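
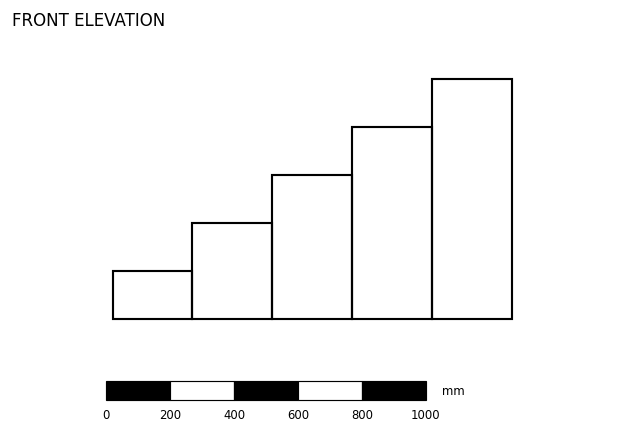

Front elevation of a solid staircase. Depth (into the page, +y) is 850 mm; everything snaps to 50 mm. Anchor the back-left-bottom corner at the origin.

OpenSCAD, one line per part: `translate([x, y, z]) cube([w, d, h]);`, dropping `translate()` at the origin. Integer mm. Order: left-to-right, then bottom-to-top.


cube([250, 850, 150]);
translate([250, 0, 0]) cube([250, 850, 300]);
translate([500, 0, 0]) cube([250, 850, 450]);
translate([750, 0, 0]) cube([250, 850, 600]);
translate([1000, 0, 0]) cube([250, 850, 750]);


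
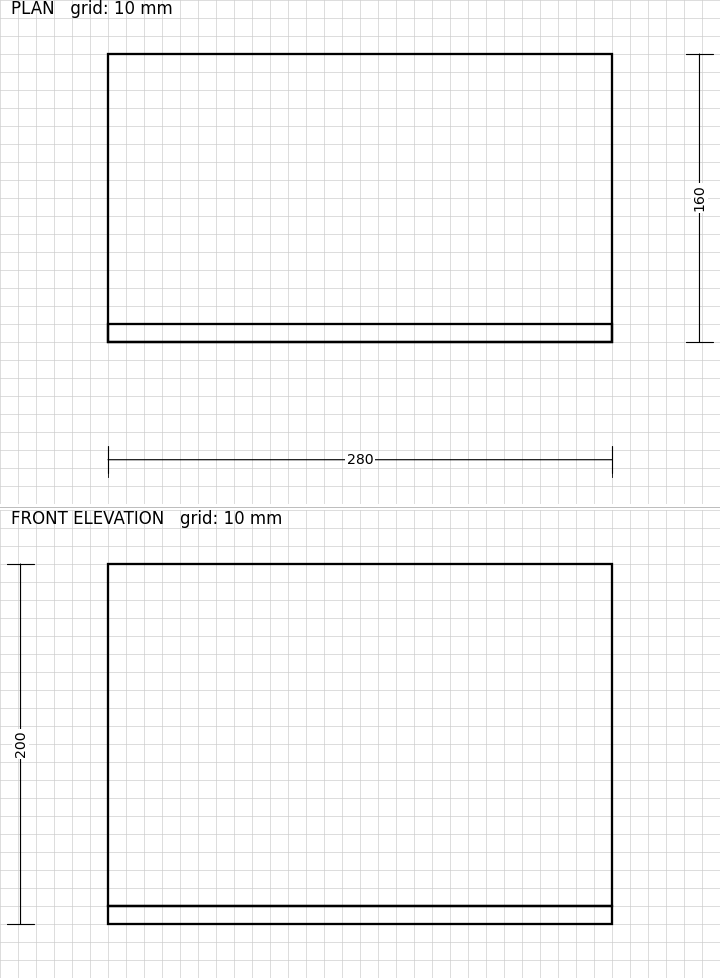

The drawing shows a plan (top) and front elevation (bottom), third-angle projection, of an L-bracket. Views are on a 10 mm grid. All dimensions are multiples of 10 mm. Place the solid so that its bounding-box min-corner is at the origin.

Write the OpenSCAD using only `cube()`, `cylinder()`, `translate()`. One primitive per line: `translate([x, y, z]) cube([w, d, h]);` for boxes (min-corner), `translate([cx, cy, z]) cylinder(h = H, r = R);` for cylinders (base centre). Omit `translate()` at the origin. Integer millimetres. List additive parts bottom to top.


cube([280, 160, 10]);
translate([0, 0, 10]) cube([280, 10, 190]);


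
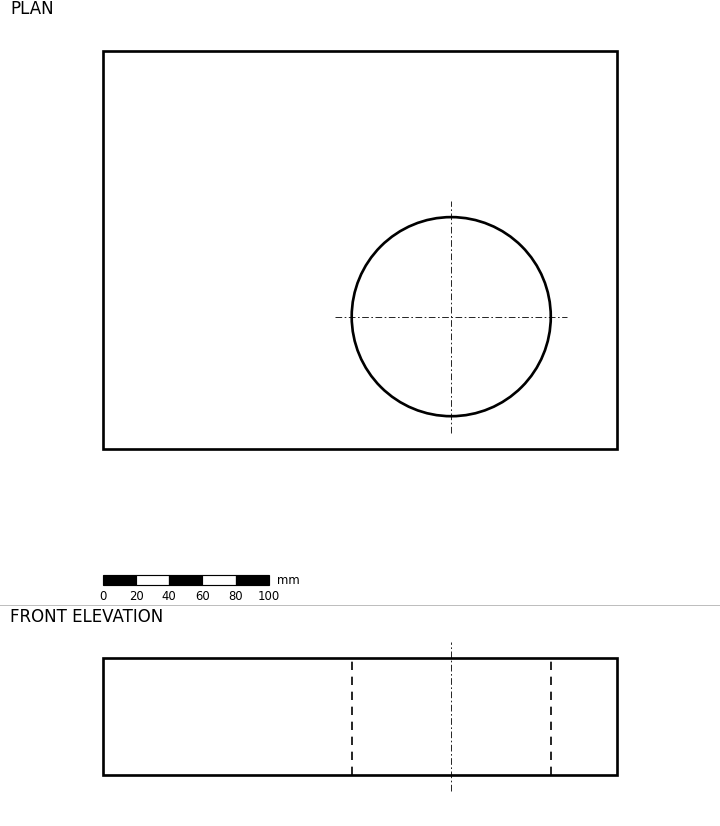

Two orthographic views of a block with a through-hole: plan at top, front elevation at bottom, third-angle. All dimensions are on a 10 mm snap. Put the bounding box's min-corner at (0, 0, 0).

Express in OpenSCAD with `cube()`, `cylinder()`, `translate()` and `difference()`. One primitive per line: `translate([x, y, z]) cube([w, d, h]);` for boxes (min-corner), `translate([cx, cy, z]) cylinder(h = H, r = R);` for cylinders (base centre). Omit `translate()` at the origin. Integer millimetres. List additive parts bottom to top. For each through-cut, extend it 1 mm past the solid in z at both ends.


difference() {
  cube([310, 240, 70]);
  translate([210, 80, -1]) cylinder(h = 72, r = 60);
}


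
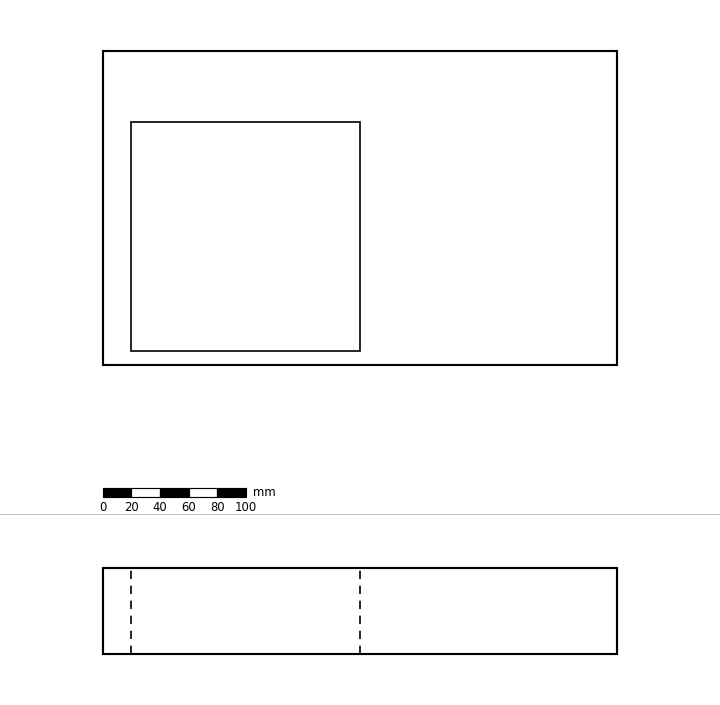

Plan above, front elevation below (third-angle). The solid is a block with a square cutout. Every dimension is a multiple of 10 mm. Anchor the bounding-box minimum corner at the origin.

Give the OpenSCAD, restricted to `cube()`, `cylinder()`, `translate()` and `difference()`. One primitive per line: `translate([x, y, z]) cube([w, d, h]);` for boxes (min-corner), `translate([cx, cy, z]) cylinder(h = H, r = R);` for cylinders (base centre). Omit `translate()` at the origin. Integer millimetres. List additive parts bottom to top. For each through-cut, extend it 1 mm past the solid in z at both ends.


difference() {
  cube([360, 220, 60]);
  translate([20, 10, -1]) cube([160, 160, 62]);
}


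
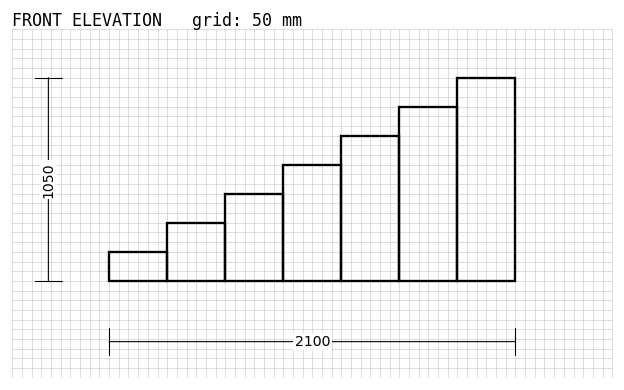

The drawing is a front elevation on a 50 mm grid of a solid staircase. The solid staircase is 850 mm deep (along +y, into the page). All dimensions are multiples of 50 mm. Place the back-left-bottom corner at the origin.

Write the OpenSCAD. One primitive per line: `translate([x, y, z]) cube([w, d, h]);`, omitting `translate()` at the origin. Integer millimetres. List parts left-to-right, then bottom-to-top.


cube([300, 850, 150]);
translate([300, 0, 0]) cube([300, 850, 300]);
translate([600, 0, 0]) cube([300, 850, 450]);
translate([900, 0, 0]) cube([300, 850, 600]);
translate([1200, 0, 0]) cube([300, 850, 750]);
translate([1500, 0, 0]) cube([300, 850, 900]);
translate([1800, 0, 0]) cube([300, 850, 1050]);


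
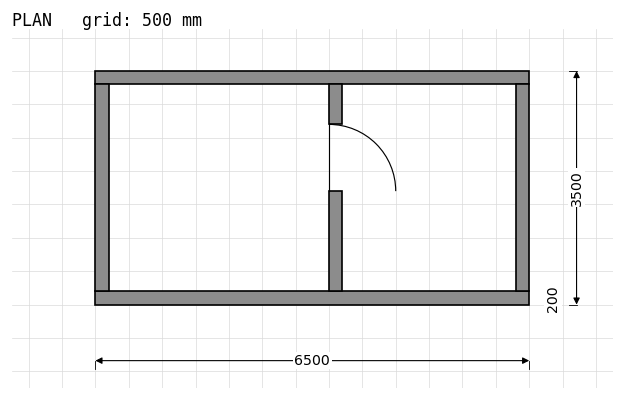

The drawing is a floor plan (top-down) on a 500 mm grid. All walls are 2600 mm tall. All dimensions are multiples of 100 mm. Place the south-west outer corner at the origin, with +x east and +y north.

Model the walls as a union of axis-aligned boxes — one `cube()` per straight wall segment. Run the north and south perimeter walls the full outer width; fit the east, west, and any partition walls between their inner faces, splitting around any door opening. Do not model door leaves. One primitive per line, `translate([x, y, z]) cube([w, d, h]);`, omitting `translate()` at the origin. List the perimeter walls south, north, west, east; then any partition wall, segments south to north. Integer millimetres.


cube([6500, 200, 2600]);
translate([0, 3300, 0]) cube([6500, 200, 2600]);
translate([0, 200, 0]) cube([200, 3100, 2600]);
translate([6300, 200, 0]) cube([200, 3100, 2600]);
translate([3500, 200, 0]) cube([200, 1500, 2600]);
translate([3500, 2700, 0]) cube([200, 600, 2600]);


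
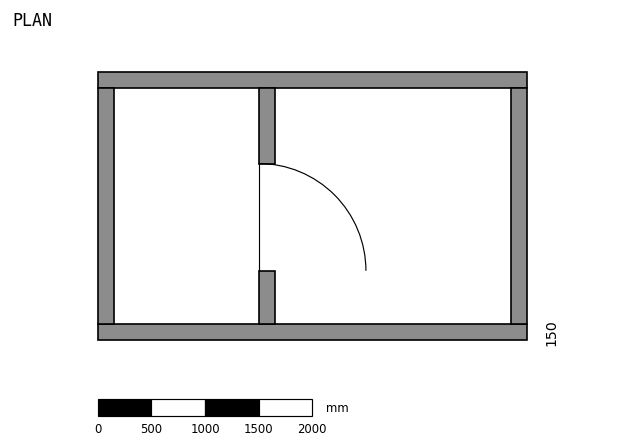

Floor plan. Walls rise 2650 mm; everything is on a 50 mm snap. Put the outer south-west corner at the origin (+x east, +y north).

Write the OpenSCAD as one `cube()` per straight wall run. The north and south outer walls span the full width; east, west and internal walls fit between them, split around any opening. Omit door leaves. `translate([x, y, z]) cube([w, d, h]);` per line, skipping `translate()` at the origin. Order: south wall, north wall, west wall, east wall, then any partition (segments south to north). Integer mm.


cube([4000, 150, 2650]);
translate([0, 2350, 0]) cube([4000, 150, 2650]);
translate([0, 150, 0]) cube([150, 2200, 2650]);
translate([3850, 150, 0]) cube([150, 2200, 2650]);
translate([1500, 150, 0]) cube([150, 500, 2650]);
translate([1500, 1650, 0]) cube([150, 700, 2650]);


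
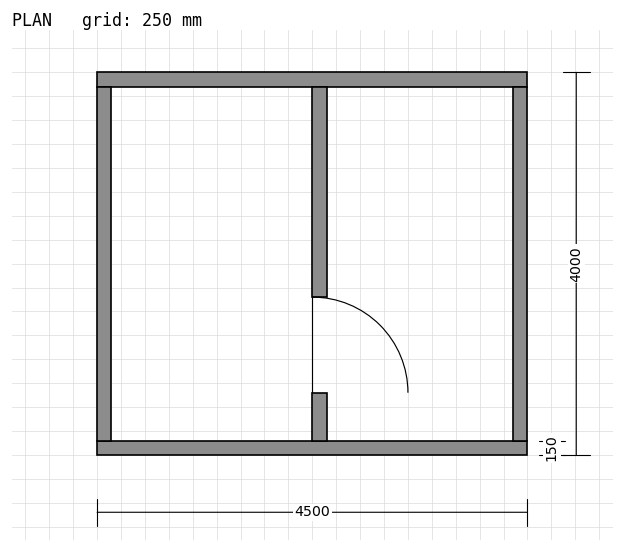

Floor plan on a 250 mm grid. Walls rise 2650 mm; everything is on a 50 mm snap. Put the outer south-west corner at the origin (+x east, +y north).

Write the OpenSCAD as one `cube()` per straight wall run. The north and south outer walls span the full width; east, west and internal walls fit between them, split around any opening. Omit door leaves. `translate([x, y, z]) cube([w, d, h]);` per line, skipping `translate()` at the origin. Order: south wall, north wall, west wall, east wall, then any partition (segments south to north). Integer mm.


cube([4500, 150, 2650]);
translate([0, 3850, 0]) cube([4500, 150, 2650]);
translate([0, 150, 0]) cube([150, 3700, 2650]);
translate([4350, 150, 0]) cube([150, 3700, 2650]);
translate([2250, 150, 0]) cube([150, 500, 2650]);
translate([2250, 1650, 0]) cube([150, 2200, 2650]);


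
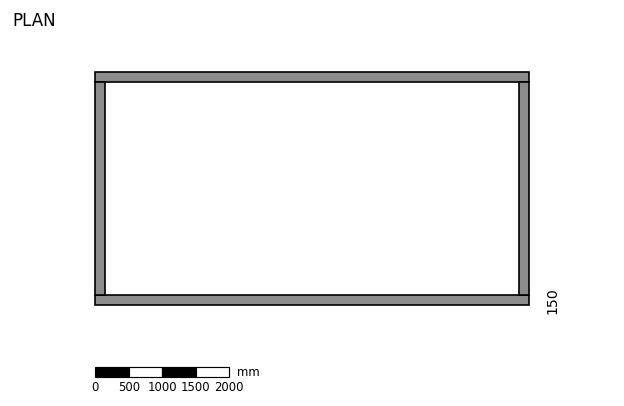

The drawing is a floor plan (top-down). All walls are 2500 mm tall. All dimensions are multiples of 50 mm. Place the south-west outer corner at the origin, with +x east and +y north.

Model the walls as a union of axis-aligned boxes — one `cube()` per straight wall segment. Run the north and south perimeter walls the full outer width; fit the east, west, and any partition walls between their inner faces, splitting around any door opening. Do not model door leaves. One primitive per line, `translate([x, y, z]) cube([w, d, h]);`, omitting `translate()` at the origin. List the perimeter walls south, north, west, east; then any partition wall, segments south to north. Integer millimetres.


cube([6500, 150, 2500]);
translate([0, 3350, 0]) cube([6500, 150, 2500]);
translate([0, 150, 0]) cube([150, 3200, 2500]);
translate([6350, 150, 0]) cube([150, 3200, 2500]);


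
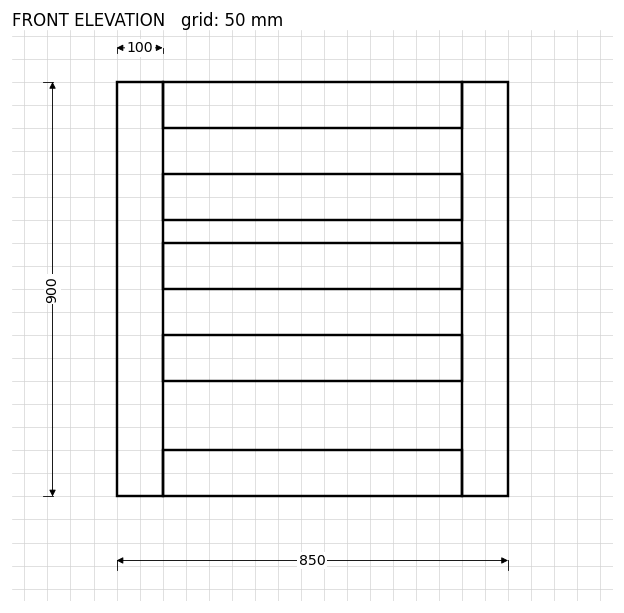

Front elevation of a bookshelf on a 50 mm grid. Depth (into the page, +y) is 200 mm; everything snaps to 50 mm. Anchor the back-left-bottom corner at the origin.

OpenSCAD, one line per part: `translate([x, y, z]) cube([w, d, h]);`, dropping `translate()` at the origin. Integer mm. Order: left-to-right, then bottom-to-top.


cube([100, 200, 900]);
translate([100, 0, 0]) cube([650, 200, 100]);
translate([100, 0, 250]) cube([650, 200, 100]);
translate([100, 0, 450]) cube([650, 200, 100]);
translate([100, 0, 600]) cube([650, 200, 100]);
translate([100, 0, 800]) cube([650, 200, 100]);
translate([750, 0, 0]) cube([100, 200, 900]);


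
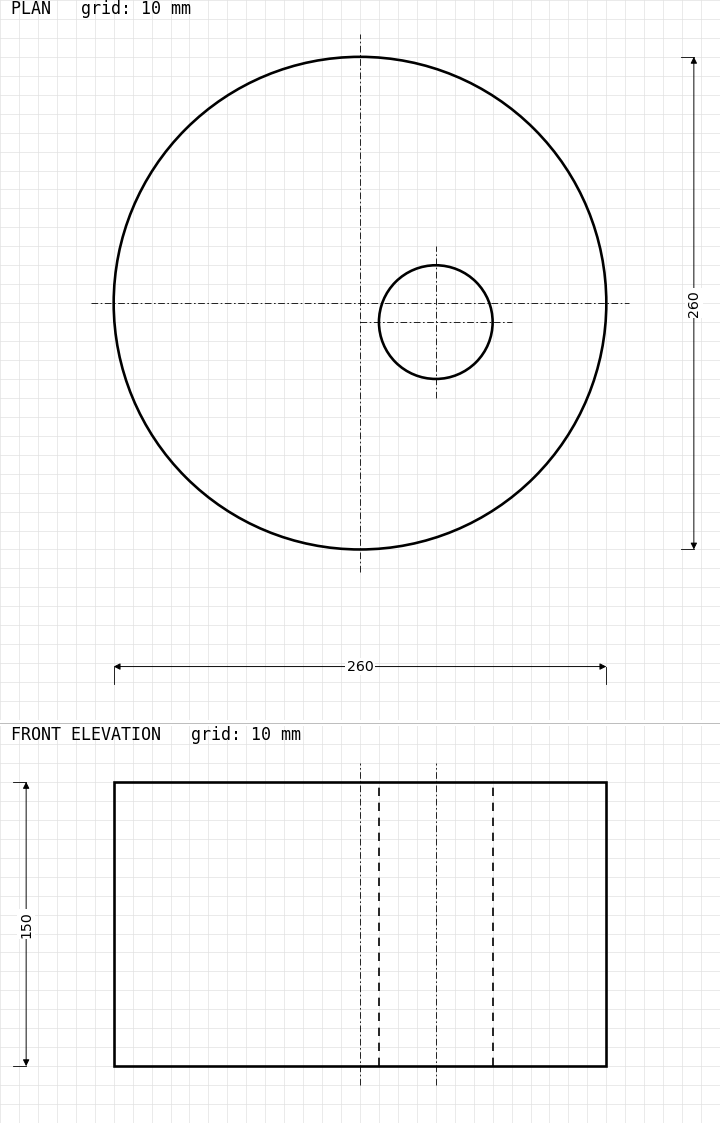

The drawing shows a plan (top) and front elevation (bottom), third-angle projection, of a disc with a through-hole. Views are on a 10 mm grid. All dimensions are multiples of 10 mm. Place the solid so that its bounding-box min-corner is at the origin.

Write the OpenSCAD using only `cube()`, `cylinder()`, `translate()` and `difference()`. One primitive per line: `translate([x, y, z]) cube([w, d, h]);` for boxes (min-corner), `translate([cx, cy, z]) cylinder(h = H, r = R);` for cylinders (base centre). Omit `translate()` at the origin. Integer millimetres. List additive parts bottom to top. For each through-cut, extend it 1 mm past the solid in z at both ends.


difference() {
  translate([130, 130, 0]) cylinder(h = 150, r = 130);
  translate([170, 120, -1]) cylinder(h = 152, r = 30);
}


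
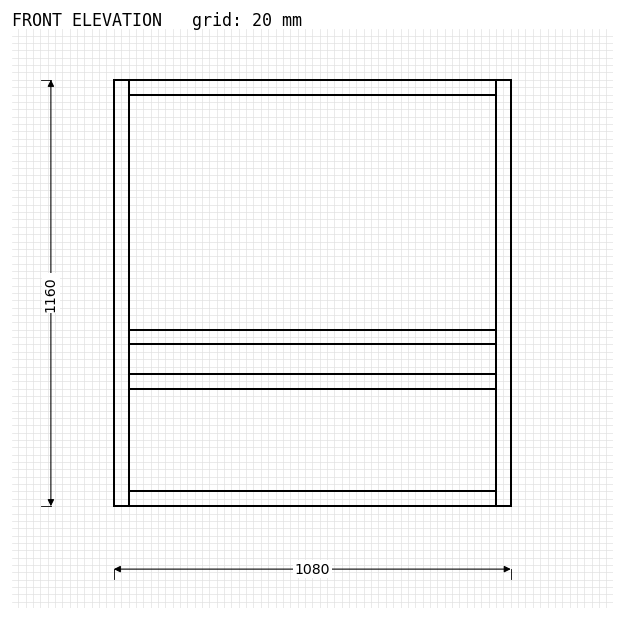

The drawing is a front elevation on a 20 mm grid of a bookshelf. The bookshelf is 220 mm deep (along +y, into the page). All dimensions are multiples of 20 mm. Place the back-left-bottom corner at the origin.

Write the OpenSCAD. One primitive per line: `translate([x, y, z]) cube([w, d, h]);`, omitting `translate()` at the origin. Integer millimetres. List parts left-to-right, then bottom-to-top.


cube([40, 220, 1160]);
translate([40, 0, 0]) cube([1000, 220, 40]);
translate([40, 0, 320]) cube([1000, 220, 40]);
translate([40, 0, 440]) cube([1000, 220, 40]);
translate([40, 0, 1120]) cube([1000, 220, 40]);
translate([1040, 0, 0]) cube([40, 220, 1160]);


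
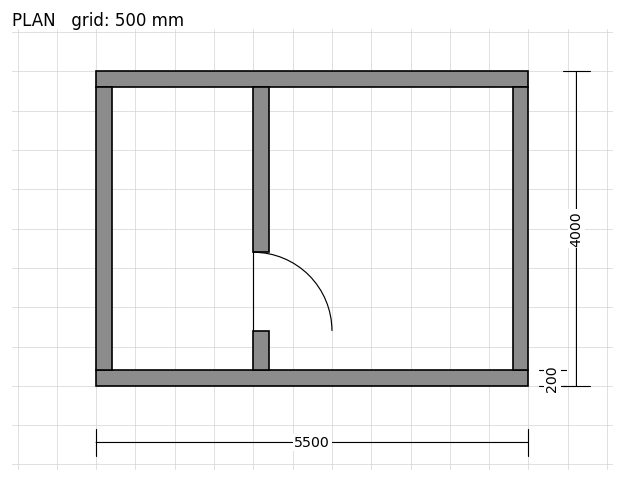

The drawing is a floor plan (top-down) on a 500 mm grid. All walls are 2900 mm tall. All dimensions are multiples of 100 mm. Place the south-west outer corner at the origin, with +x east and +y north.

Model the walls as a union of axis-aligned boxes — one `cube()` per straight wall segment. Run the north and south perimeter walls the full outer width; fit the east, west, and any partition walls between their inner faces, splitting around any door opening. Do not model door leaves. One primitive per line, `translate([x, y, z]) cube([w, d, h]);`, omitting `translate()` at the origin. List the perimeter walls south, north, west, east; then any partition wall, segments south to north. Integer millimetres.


cube([5500, 200, 2900]);
translate([0, 3800, 0]) cube([5500, 200, 2900]);
translate([0, 200, 0]) cube([200, 3600, 2900]);
translate([5300, 200, 0]) cube([200, 3600, 2900]);
translate([2000, 200, 0]) cube([200, 500, 2900]);
translate([2000, 1700, 0]) cube([200, 2100, 2900]);


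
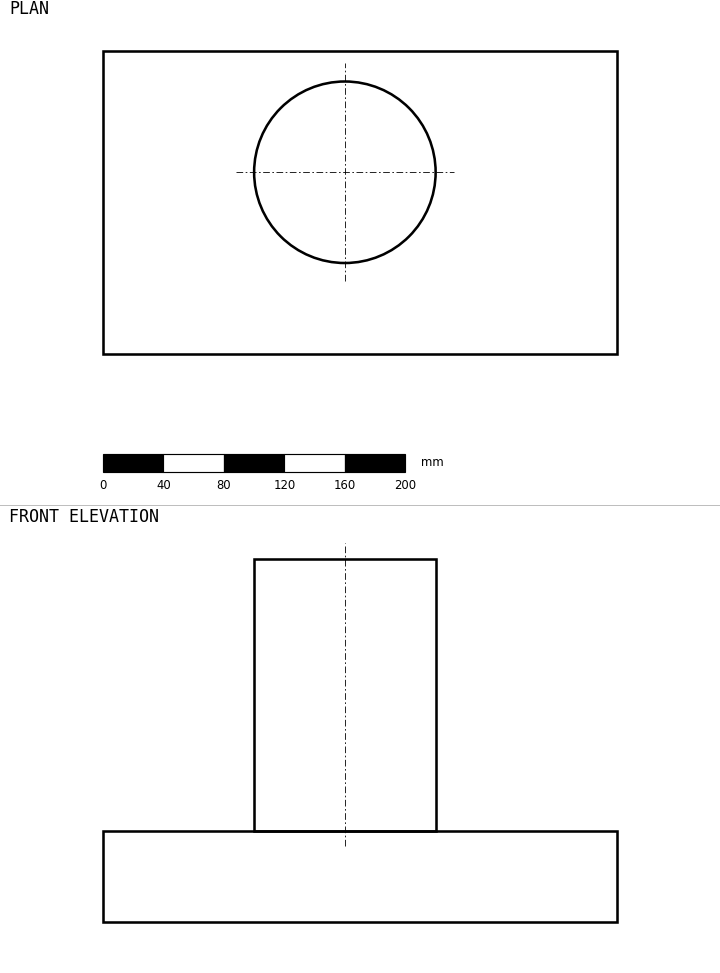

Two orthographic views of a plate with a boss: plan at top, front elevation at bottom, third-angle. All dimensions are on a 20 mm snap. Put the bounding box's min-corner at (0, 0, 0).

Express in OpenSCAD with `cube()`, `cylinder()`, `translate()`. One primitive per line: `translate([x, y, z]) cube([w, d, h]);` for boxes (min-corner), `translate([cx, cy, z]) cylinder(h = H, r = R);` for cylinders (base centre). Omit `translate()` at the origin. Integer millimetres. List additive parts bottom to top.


cube([340, 200, 60]);
translate([160, 120, 60]) cylinder(h = 180, r = 60);


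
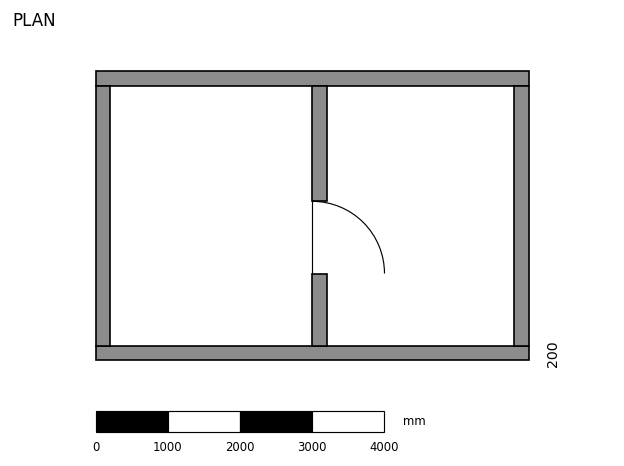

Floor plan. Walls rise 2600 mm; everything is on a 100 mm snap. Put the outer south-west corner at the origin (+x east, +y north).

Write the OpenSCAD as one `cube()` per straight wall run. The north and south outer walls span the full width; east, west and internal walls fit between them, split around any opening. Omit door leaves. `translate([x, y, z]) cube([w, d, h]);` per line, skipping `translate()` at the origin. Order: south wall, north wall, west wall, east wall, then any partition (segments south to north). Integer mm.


cube([6000, 200, 2600]);
translate([0, 3800, 0]) cube([6000, 200, 2600]);
translate([0, 200, 0]) cube([200, 3600, 2600]);
translate([5800, 200, 0]) cube([200, 3600, 2600]);
translate([3000, 200, 0]) cube([200, 1000, 2600]);
translate([3000, 2200, 0]) cube([200, 1600, 2600]);


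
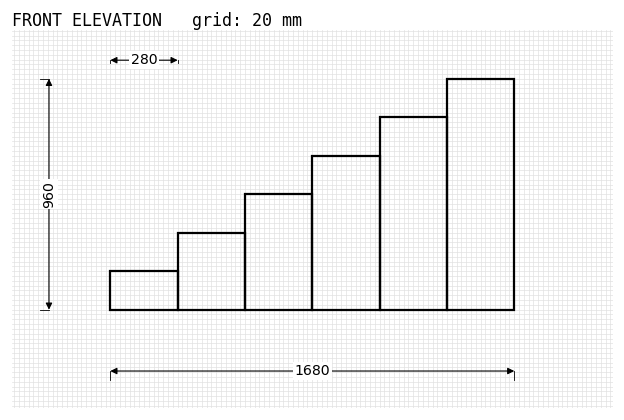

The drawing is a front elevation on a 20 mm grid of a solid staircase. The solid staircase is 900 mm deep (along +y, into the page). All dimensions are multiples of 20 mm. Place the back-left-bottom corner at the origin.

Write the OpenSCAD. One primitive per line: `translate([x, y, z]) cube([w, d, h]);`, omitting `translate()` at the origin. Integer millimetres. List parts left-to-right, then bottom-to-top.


cube([280, 900, 160]);
translate([280, 0, 0]) cube([280, 900, 320]);
translate([560, 0, 0]) cube([280, 900, 480]);
translate([840, 0, 0]) cube([280, 900, 640]);
translate([1120, 0, 0]) cube([280, 900, 800]);
translate([1400, 0, 0]) cube([280, 900, 960]);


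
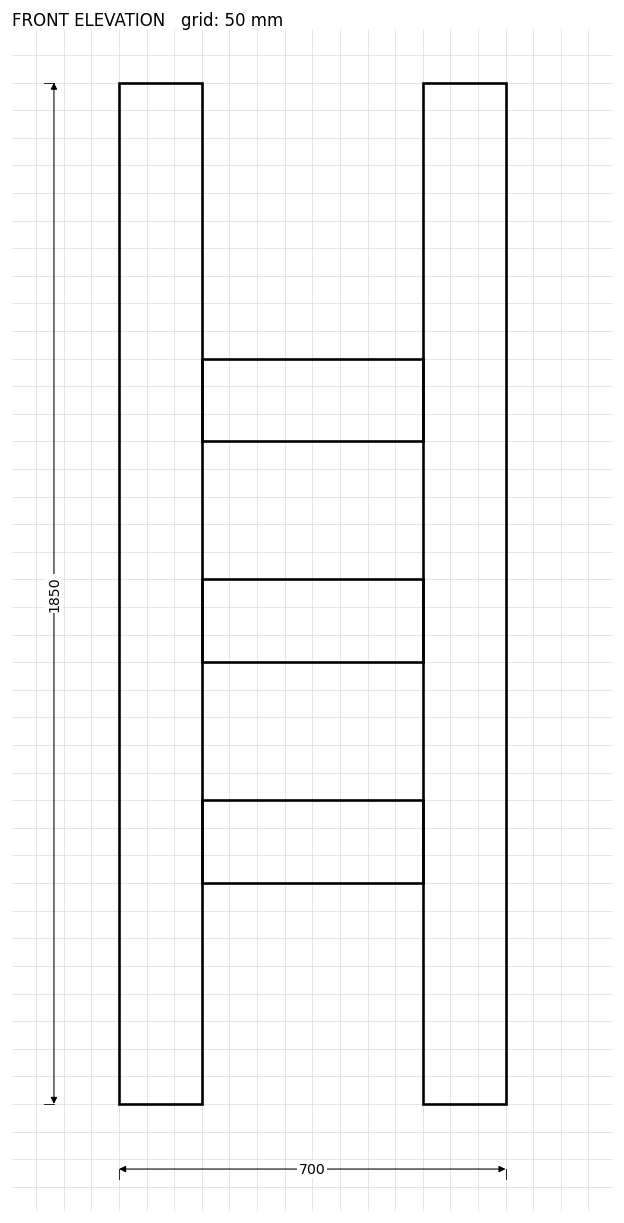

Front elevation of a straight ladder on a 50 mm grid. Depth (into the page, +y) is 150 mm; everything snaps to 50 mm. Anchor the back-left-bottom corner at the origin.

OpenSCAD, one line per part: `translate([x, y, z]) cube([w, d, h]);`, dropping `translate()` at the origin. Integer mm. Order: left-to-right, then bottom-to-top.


cube([150, 150, 1850]);
translate([150, 0, 400]) cube([400, 150, 150]);
translate([150, 0, 800]) cube([400, 150, 150]);
translate([150, 0, 1200]) cube([400, 150, 150]);
translate([550, 0, 0]) cube([150, 150, 1850]);


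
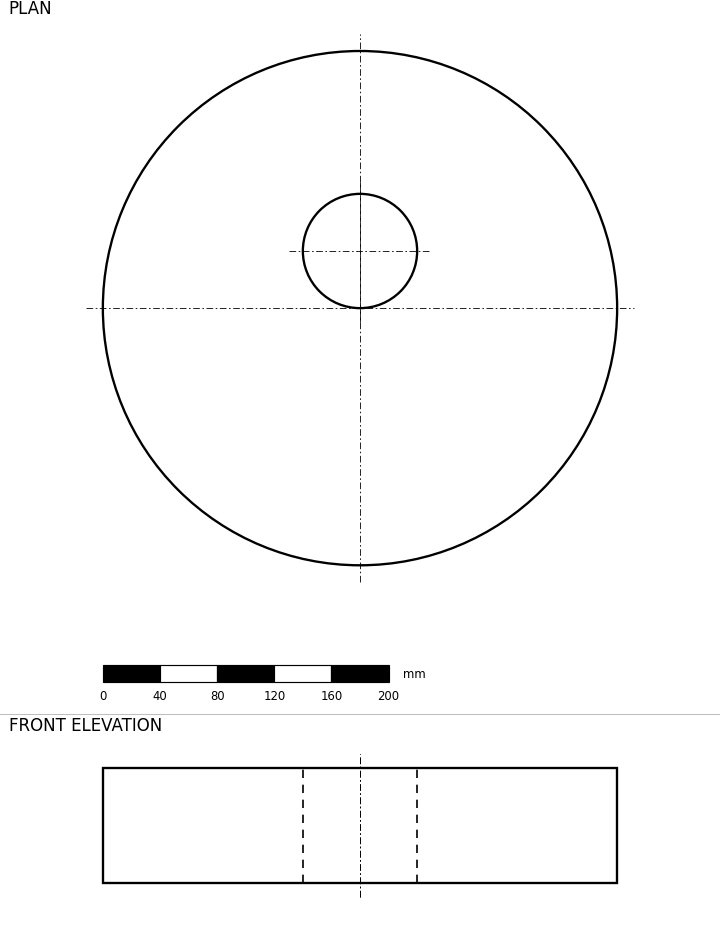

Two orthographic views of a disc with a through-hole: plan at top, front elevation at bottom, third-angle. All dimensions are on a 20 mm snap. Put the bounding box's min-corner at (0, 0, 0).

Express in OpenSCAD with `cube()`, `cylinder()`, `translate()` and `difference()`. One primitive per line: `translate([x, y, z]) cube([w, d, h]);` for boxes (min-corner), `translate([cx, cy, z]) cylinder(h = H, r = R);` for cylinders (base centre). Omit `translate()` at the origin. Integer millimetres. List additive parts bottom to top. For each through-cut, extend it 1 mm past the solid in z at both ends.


difference() {
  translate([180, 180, 0]) cylinder(h = 80, r = 180);
  translate([180, 220, -1]) cylinder(h = 82, r = 40);
}


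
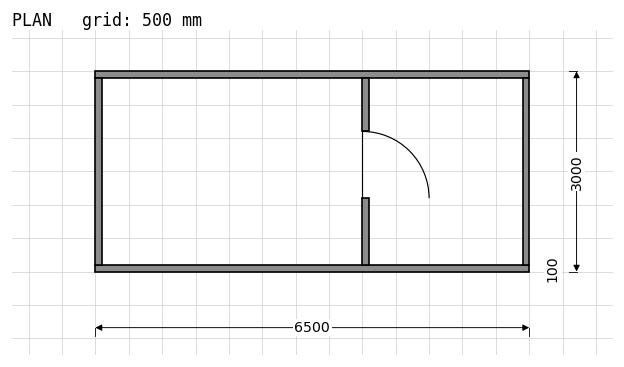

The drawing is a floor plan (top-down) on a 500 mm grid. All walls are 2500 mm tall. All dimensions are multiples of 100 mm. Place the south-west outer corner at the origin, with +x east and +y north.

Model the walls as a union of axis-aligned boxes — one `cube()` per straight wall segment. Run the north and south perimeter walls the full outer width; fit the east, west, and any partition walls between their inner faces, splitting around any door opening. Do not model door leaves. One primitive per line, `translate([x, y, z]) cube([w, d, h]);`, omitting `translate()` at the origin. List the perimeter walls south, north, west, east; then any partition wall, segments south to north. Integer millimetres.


cube([6500, 100, 2500]);
translate([0, 2900, 0]) cube([6500, 100, 2500]);
translate([0, 100, 0]) cube([100, 2800, 2500]);
translate([6400, 100, 0]) cube([100, 2800, 2500]);
translate([4000, 100, 0]) cube([100, 1000, 2500]);
translate([4000, 2100, 0]) cube([100, 800, 2500]);


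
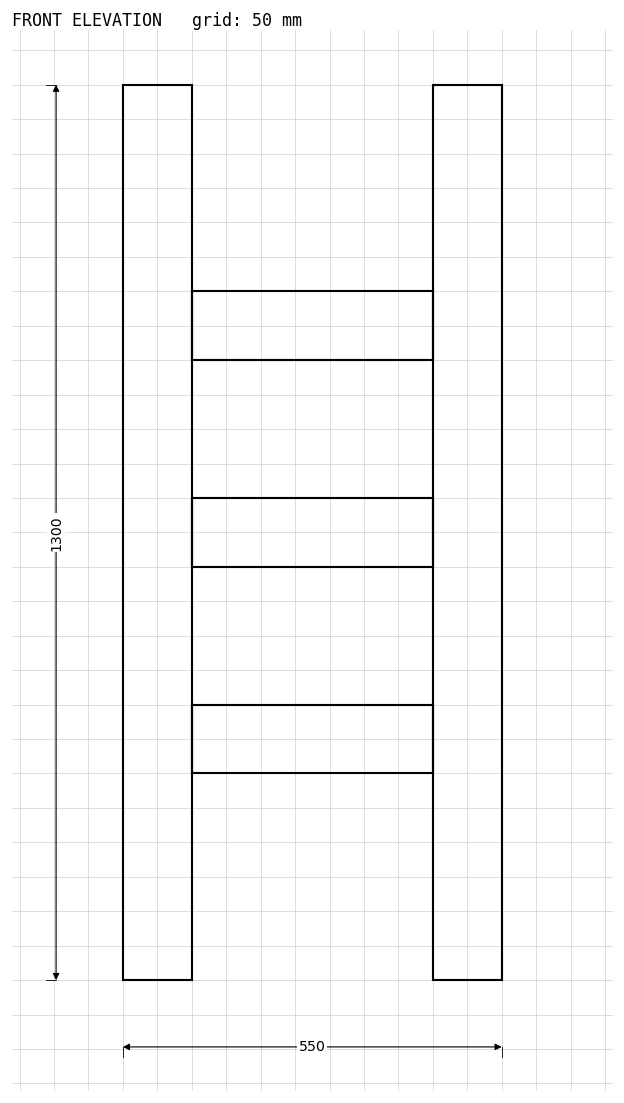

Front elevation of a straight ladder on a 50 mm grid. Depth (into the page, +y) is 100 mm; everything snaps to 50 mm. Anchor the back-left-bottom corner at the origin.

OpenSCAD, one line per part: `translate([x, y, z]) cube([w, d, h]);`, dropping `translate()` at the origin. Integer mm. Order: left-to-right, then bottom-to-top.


cube([100, 100, 1300]);
translate([100, 0, 300]) cube([350, 100, 100]);
translate([100, 0, 600]) cube([350, 100, 100]);
translate([100, 0, 900]) cube([350, 100, 100]);
translate([450, 0, 0]) cube([100, 100, 1300]);


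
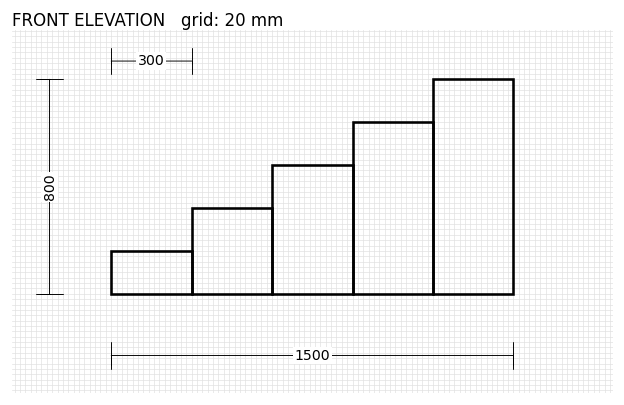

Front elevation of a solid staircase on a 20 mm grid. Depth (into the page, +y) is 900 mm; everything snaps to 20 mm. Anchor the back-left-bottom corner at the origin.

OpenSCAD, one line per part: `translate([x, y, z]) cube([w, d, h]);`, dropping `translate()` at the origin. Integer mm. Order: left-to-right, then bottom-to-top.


cube([300, 900, 160]);
translate([300, 0, 0]) cube([300, 900, 320]);
translate([600, 0, 0]) cube([300, 900, 480]);
translate([900, 0, 0]) cube([300, 900, 640]);
translate([1200, 0, 0]) cube([300, 900, 800]);


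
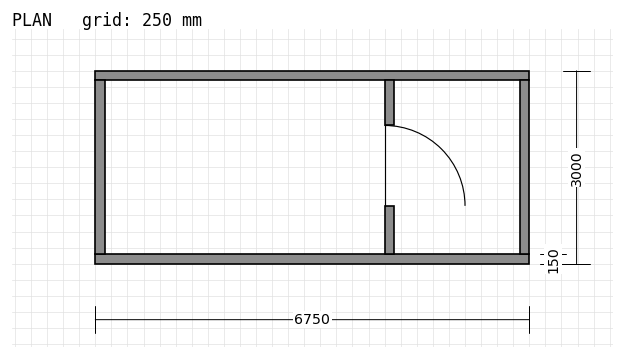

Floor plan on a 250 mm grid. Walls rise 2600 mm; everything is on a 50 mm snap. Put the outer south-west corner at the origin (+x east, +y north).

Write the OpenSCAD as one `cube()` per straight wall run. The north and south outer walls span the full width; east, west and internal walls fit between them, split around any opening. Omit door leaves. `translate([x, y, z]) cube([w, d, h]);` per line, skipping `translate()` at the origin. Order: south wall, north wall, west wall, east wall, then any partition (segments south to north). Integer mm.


cube([6750, 150, 2600]);
translate([0, 2850, 0]) cube([6750, 150, 2600]);
translate([0, 150, 0]) cube([150, 2700, 2600]);
translate([6600, 150, 0]) cube([150, 2700, 2600]);
translate([4500, 150, 0]) cube([150, 750, 2600]);
translate([4500, 2150, 0]) cube([150, 700, 2600]);


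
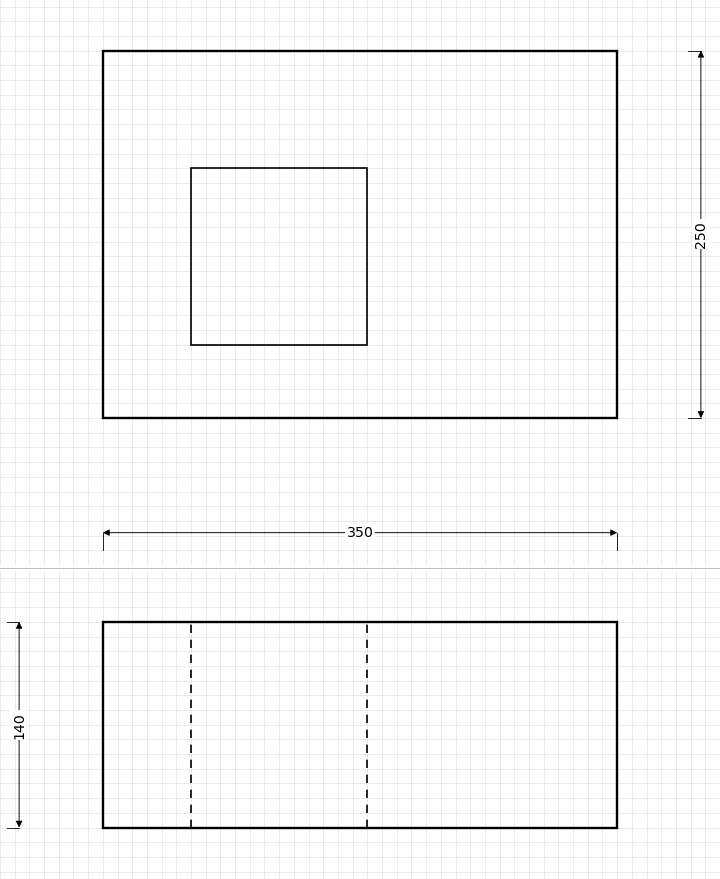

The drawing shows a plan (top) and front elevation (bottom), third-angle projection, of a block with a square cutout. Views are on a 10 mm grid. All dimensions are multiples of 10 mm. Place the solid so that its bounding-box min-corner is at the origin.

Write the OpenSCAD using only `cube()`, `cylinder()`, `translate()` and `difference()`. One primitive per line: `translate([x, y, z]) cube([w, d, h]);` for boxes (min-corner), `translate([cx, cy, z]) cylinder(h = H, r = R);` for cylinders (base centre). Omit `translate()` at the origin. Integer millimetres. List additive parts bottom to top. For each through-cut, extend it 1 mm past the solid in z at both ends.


difference() {
  cube([350, 250, 140]);
  translate([60, 50, -1]) cube([120, 120, 142]);
}


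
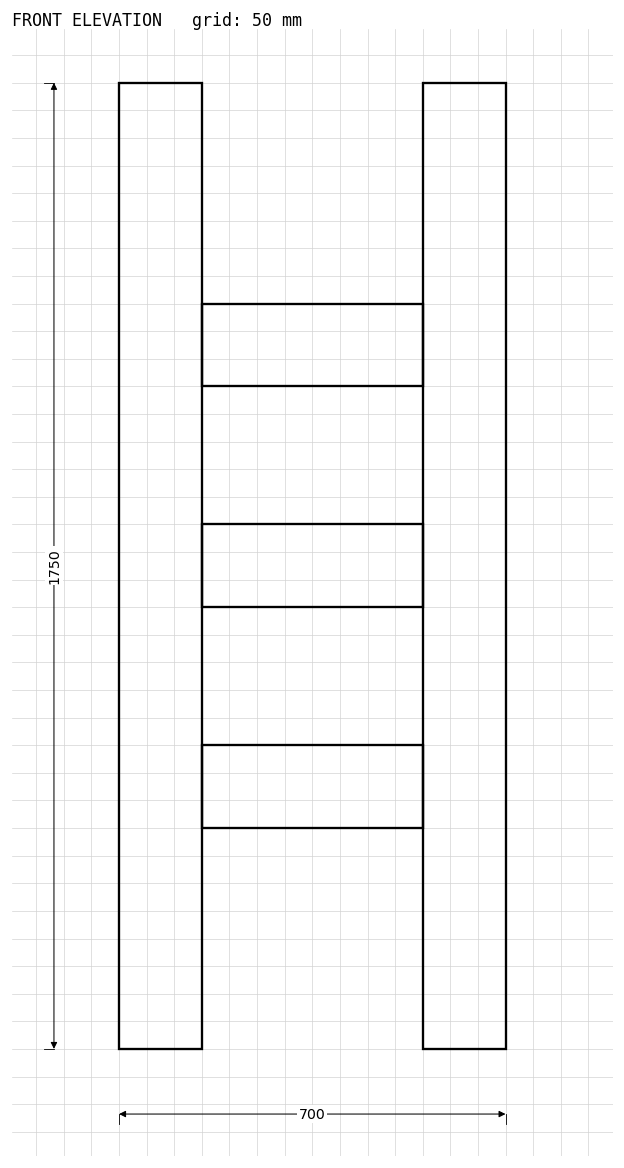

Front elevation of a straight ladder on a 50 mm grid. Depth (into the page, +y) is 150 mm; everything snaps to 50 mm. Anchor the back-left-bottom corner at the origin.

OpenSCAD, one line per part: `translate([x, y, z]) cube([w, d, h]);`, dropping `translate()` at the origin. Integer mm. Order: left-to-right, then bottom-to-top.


cube([150, 150, 1750]);
translate([150, 0, 400]) cube([400, 150, 150]);
translate([150, 0, 800]) cube([400, 150, 150]);
translate([150, 0, 1200]) cube([400, 150, 150]);
translate([550, 0, 0]) cube([150, 150, 1750]);


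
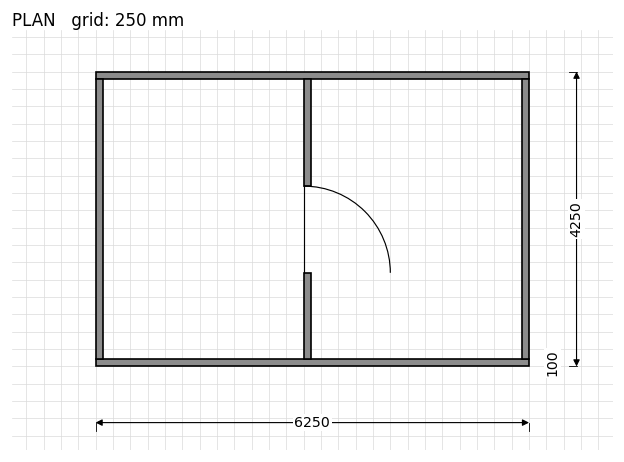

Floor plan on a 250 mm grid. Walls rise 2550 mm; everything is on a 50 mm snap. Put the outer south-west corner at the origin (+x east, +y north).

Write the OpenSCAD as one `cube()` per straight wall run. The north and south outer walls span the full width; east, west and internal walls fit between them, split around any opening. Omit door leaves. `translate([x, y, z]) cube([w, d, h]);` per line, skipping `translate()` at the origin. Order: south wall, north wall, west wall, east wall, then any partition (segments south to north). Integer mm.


cube([6250, 100, 2550]);
translate([0, 4150, 0]) cube([6250, 100, 2550]);
translate([0, 100, 0]) cube([100, 4050, 2550]);
translate([6150, 100, 0]) cube([100, 4050, 2550]);
translate([3000, 100, 0]) cube([100, 1250, 2550]);
translate([3000, 2600, 0]) cube([100, 1550, 2550]);


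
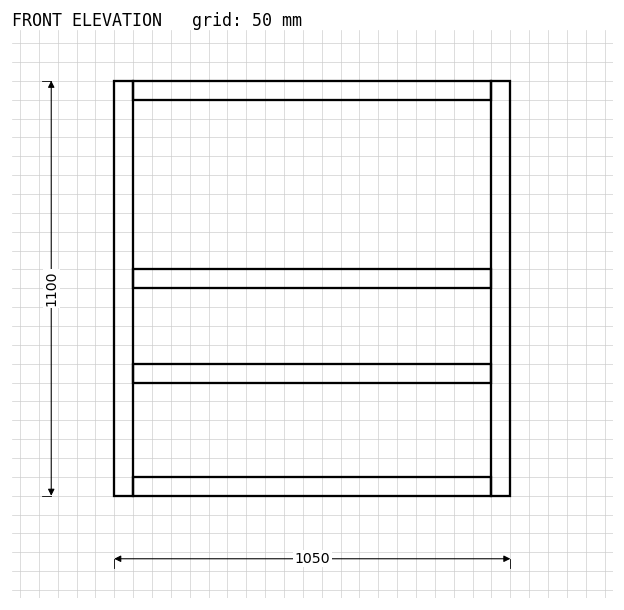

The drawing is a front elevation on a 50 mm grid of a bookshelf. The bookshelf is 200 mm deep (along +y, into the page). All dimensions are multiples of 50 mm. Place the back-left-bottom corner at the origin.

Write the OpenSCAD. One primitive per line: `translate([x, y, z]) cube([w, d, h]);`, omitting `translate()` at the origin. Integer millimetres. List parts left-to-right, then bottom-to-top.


cube([50, 200, 1100]);
translate([50, 0, 0]) cube([950, 200, 50]);
translate([50, 0, 300]) cube([950, 200, 50]);
translate([50, 0, 550]) cube([950, 200, 50]);
translate([50, 0, 1050]) cube([950, 200, 50]);
translate([1000, 0, 0]) cube([50, 200, 1100]);


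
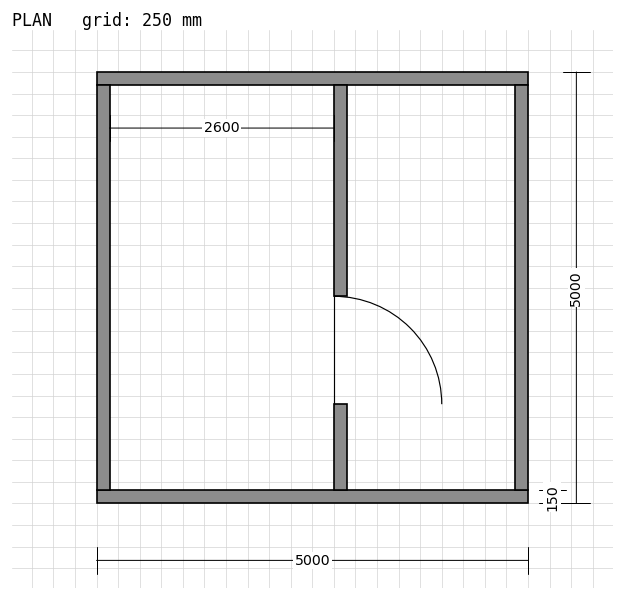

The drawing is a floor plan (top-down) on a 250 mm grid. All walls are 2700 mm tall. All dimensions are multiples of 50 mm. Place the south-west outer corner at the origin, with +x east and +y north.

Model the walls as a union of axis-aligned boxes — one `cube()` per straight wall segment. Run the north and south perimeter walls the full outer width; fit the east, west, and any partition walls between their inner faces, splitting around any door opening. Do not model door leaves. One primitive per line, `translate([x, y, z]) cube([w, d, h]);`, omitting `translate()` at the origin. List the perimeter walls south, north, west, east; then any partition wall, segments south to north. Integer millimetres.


cube([5000, 150, 2700]);
translate([0, 4850, 0]) cube([5000, 150, 2700]);
translate([0, 150, 0]) cube([150, 4700, 2700]);
translate([4850, 150, 0]) cube([150, 4700, 2700]);
translate([2750, 150, 0]) cube([150, 1000, 2700]);
translate([2750, 2400, 0]) cube([150, 2450, 2700]);


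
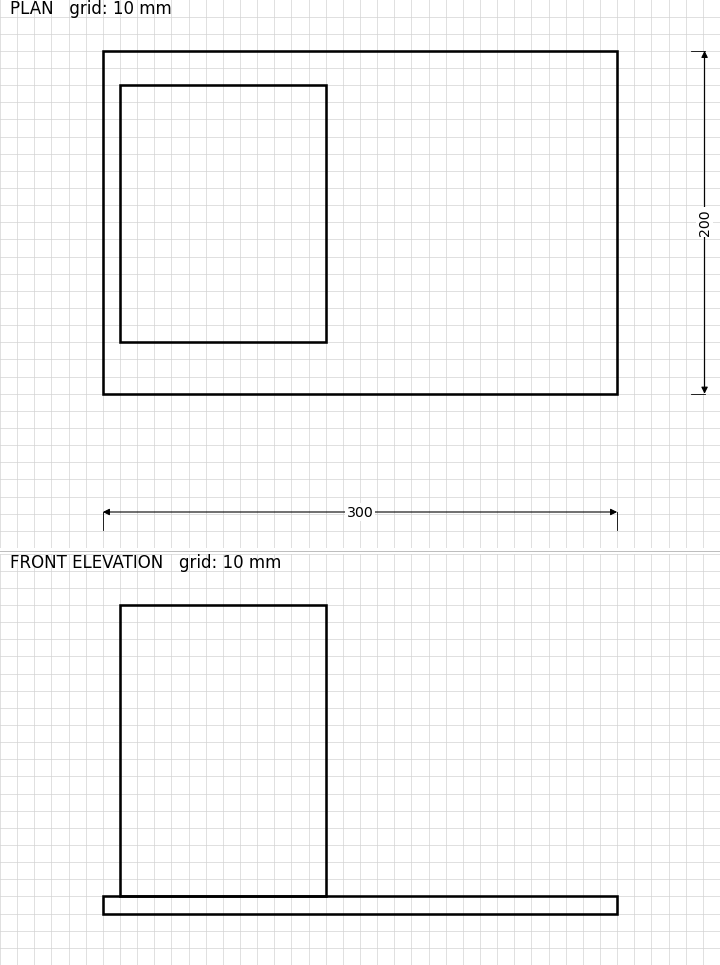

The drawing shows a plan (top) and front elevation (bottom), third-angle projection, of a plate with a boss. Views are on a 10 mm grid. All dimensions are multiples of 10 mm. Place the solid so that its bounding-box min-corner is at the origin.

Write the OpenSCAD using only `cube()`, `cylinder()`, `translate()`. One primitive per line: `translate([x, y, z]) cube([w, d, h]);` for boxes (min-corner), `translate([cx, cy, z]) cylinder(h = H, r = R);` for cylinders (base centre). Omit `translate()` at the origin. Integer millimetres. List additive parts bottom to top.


cube([300, 200, 10]);
translate([10, 30, 10]) cube([120, 150, 170]);


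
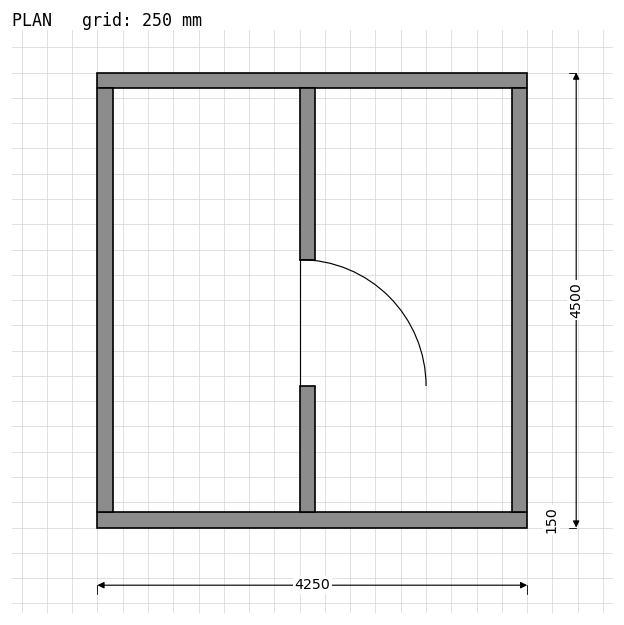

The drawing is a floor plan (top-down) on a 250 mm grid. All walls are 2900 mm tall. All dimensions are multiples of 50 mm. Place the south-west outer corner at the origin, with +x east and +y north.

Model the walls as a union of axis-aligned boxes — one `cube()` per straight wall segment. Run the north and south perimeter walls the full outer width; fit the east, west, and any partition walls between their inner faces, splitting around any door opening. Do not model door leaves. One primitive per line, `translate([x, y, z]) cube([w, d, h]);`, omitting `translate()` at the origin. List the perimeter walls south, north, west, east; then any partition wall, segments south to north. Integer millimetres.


cube([4250, 150, 2900]);
translate([0, 4350, 0]) cube([4250, 150, 2900]);
translate([0, 150, 0]) cube([150, 4200, 2900]);
translate([4100, 150, 0]) cube([150, 4200, 2900]);
translate([2000, 150, 0]) cube([150, 1250, 2900]);
translate([2000, 2650, 0]) cube([150, 1700, 2900]);


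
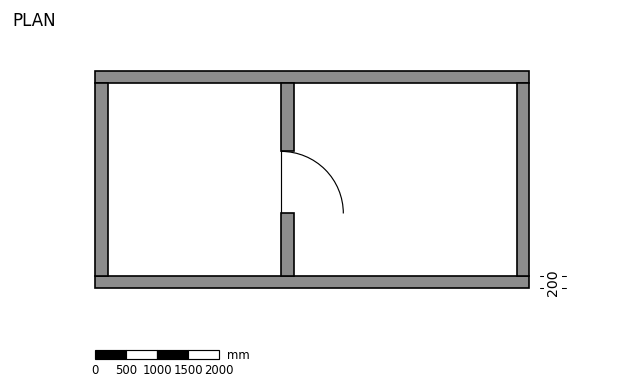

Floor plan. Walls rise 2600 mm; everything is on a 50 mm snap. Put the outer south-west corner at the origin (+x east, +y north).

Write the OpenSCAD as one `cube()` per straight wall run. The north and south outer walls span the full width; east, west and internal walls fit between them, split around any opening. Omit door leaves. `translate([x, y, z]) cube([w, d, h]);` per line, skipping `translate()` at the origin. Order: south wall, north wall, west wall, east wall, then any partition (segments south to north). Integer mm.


cube([7000, 200, 2600]);
translate([0, 3300, 0]) cube([7000, 200, 2600]);
translate([0, 200, 0]) cube([200, 3100, 2600]);
translate([6800, 200, 0]) cube([200, 3100, 2600]);
translate([3000, 200, 0]) cube([200, 1000, 2600]);
translate([3000, 2200, 0]) cube([200, 1100, 2600]);


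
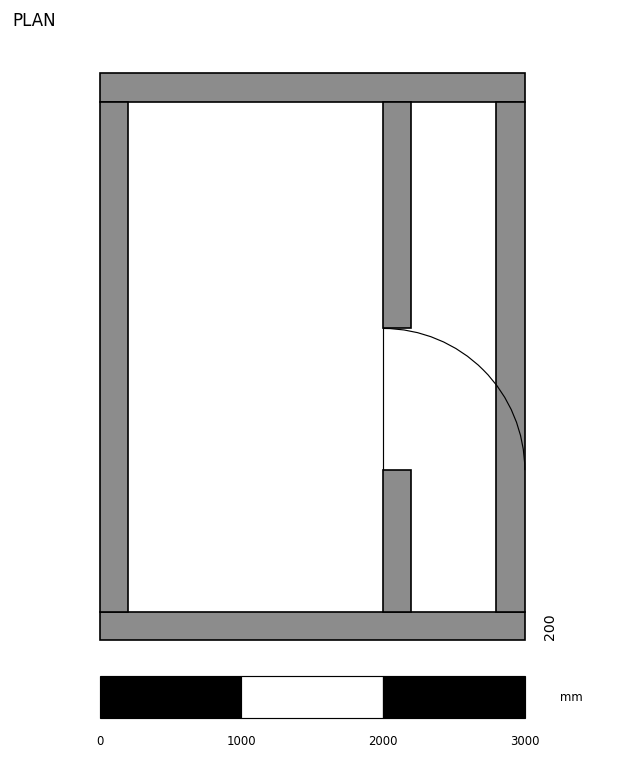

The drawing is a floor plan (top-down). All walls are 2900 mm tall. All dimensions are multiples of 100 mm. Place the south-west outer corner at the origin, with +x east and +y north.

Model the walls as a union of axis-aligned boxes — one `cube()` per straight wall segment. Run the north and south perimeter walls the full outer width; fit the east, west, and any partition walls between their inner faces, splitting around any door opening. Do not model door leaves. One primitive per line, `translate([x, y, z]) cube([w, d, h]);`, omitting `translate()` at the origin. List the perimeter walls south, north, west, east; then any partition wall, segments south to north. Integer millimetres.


cube([3000, 200, 2900]);
translate([0, 3800, 0]) cube([3000, 200, 2900]);
translate([0, 200, 0]) cube([200, 3600, 2900]);
translate([2800, 200, 0]) cube([200, 3600, 2900]);
translate([2000, 200, 0]) cube([200, 1000, 2900]);
translate([2000, 2200, 0]) cube([200, 1600, 2900]);


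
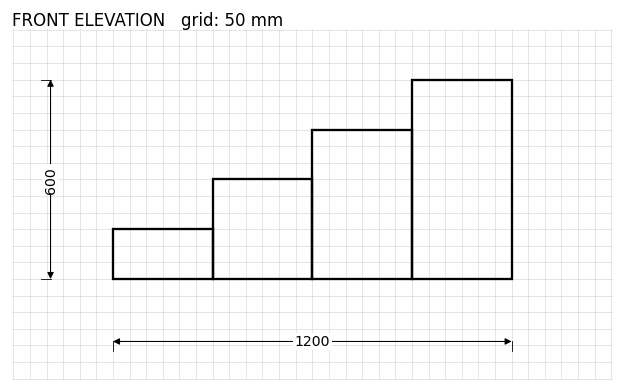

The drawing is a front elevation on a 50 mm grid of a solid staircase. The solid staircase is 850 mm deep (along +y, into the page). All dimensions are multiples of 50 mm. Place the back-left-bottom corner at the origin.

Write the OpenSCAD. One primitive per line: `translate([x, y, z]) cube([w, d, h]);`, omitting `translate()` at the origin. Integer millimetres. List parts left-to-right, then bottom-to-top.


cube([300, 850, 150]);
translate([300, 0, 0]) cube([300, 850, 300]);
translate([600, 0, 0]) cube([300, 850, 450]);
translate([900, 0, 0]) cube([300, 850, 600]);


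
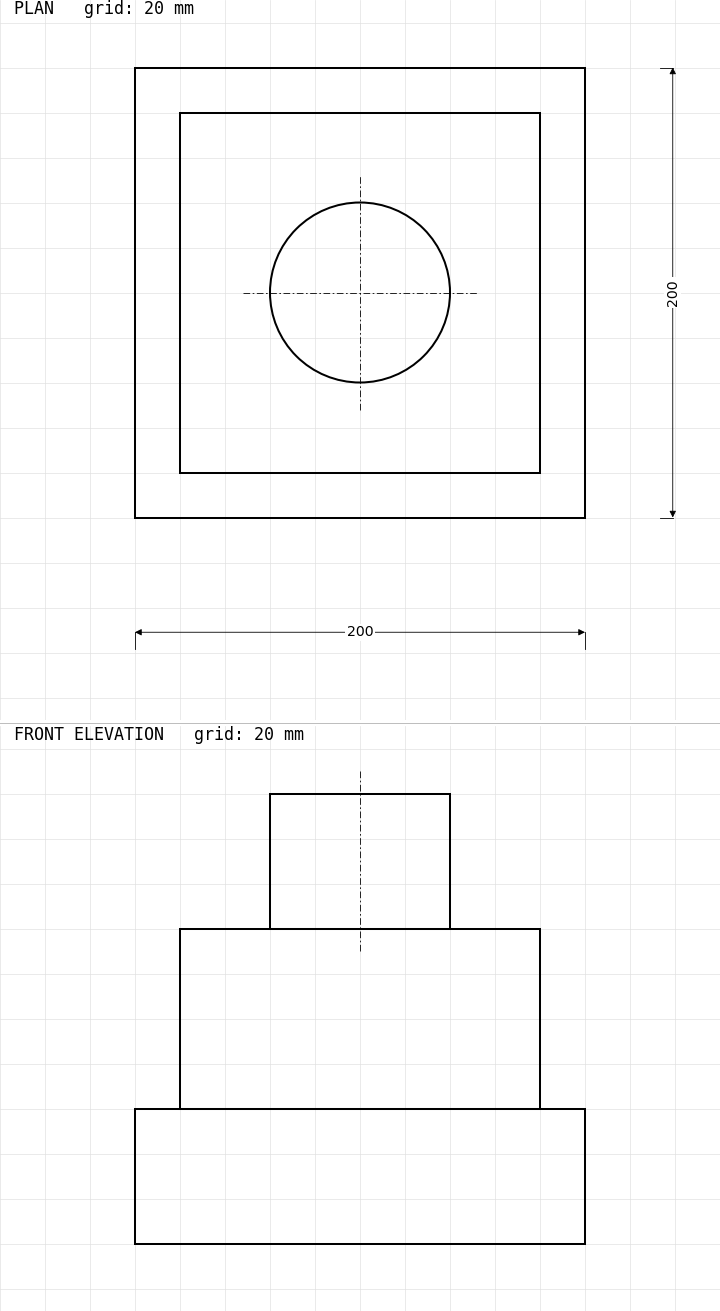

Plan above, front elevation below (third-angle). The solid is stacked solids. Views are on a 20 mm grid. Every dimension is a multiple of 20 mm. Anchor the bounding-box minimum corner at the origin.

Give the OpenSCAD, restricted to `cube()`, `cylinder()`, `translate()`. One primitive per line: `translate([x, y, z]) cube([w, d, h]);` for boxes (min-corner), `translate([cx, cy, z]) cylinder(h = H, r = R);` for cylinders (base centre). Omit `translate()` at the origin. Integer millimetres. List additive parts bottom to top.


cube([200, 200, 60]);
translate([20, 20, 60]) cube([160, 160, 80]);
translate([100, 100, 140]) cylinder(h = 60, r = 40);


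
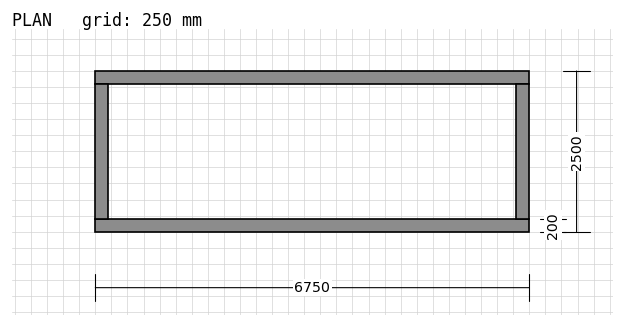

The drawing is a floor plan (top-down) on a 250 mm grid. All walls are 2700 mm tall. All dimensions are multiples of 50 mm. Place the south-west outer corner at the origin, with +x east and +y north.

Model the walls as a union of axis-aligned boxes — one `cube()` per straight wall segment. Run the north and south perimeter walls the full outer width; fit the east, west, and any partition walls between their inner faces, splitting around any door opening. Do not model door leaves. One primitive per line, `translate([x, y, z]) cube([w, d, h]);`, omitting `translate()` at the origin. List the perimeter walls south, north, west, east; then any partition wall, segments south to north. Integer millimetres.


cube([6750, 200, 2700]);
translate([0, 2300, 0]) cube([6750, 200, 2700]);
translate([0, 200, 0]) cube([200, 2100, 2700]);
translate([6550, 200, 0]) cube([200, 2100, 2700]);


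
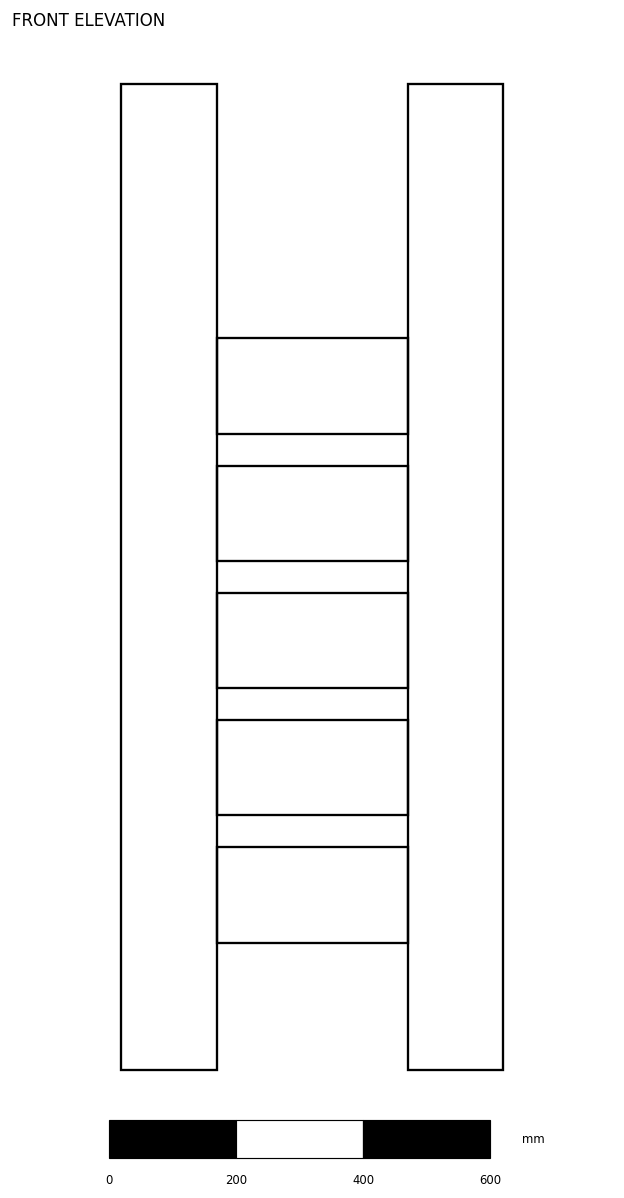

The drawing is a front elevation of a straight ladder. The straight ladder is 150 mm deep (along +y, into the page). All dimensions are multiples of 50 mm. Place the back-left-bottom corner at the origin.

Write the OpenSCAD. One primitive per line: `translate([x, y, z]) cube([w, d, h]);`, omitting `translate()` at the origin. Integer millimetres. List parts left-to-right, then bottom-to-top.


cube([150, 150, 1550]);
translate([150, 0, 200]) cube([300, 150, 150]);
translate([150, 0, 400]) cube([300, 150, 150]);
translate([150, 0, 600]) cube([300, 150, 150]);
translate([150, 0, 800]) cube([300, 150, 150]);
translate([150, 0, 1000]) cube([300, 150, 150]);
translate([450, 0, 0]) cube([150, 150, 1550]);


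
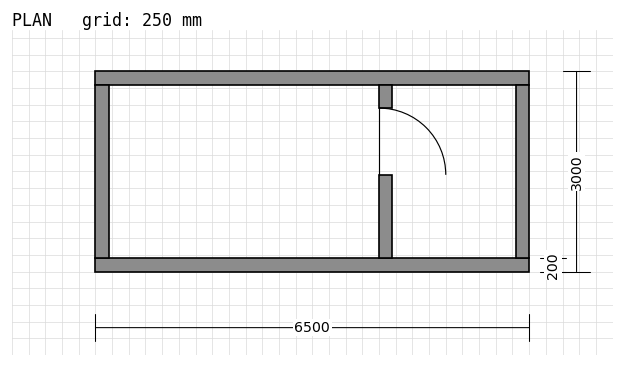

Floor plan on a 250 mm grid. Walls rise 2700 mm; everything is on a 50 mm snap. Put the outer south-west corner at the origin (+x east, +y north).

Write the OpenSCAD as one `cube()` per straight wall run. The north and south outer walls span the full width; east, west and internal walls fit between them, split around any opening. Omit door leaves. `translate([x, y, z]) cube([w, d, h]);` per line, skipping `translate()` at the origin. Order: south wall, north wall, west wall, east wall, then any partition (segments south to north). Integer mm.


cube([6500, 200, 2700]);
translate([0, 2800, 0]) cube([6500, 200, 2700]);
translate([0, 200, 0]) cube([200, 2600, 2700]);
translate([6300, 200, 0]) cube([200, 2600, 2700]);
translate([4250, 200, 0]) cube([200, 1250, 2700]);
translate([4250, 2450, 0]) cube([200, 350, 2700]);


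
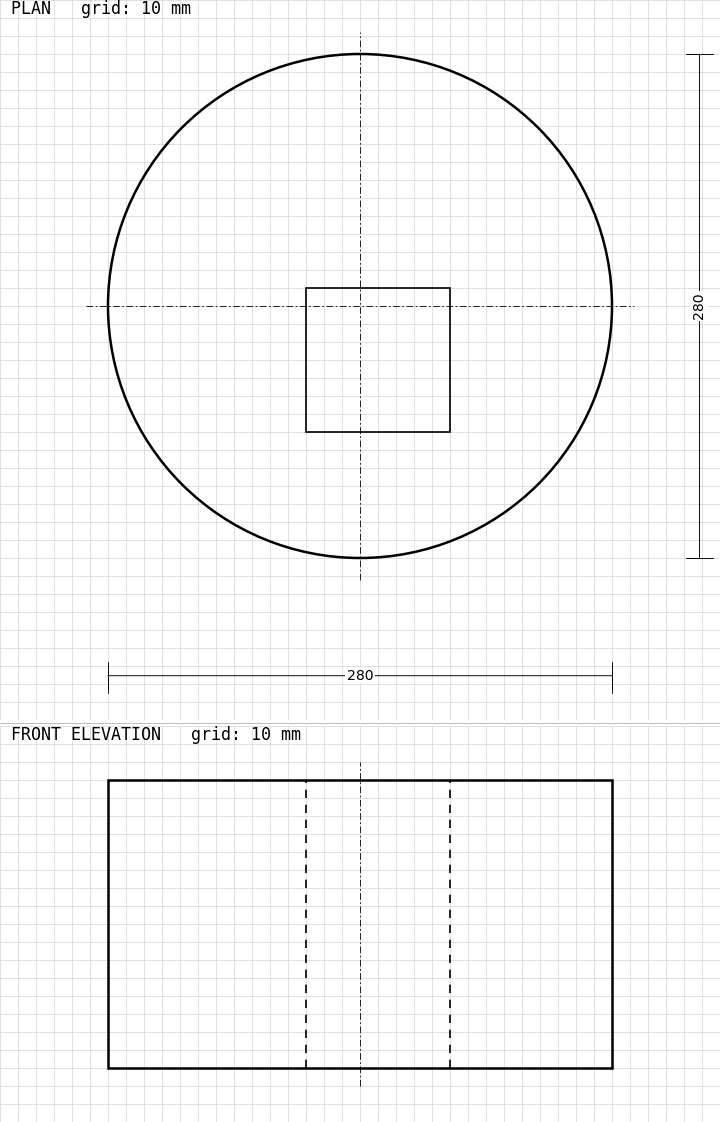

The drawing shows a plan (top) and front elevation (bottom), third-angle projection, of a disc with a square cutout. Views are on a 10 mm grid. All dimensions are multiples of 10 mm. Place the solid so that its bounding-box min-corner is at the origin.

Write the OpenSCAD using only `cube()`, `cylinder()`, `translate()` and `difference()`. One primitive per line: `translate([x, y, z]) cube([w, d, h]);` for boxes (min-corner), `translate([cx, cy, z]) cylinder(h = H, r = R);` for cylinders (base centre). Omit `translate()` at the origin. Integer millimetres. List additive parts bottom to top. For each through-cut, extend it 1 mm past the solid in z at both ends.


difference() {
  translate([140, 140, 0]) cylinder(h = 160, r = 140);
  translate([110, 70, -1]) cube([80, 80, 162]);
}


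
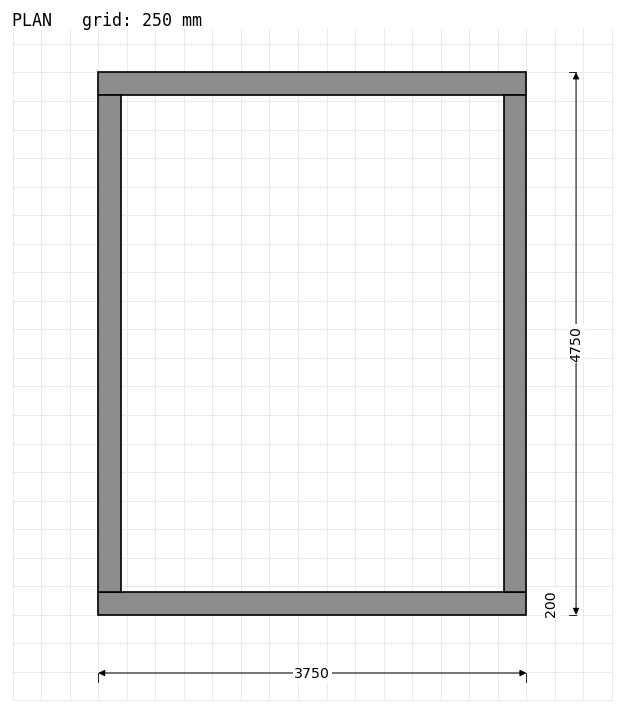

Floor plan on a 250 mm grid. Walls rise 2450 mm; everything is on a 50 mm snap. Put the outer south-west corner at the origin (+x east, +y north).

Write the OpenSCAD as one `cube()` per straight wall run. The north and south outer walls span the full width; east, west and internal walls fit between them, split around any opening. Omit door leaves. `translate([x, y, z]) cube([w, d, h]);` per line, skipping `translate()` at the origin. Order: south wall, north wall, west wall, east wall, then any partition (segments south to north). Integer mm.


cube([3750, 200, 2450]);
translate([0, 4550, 0]) cube([3750, 200, 2450]);
translate([0, 200, 0]) cube([200, 4350, 2450]);
translate([3550, 200, 0]) cube([200, 4350, 2450]);


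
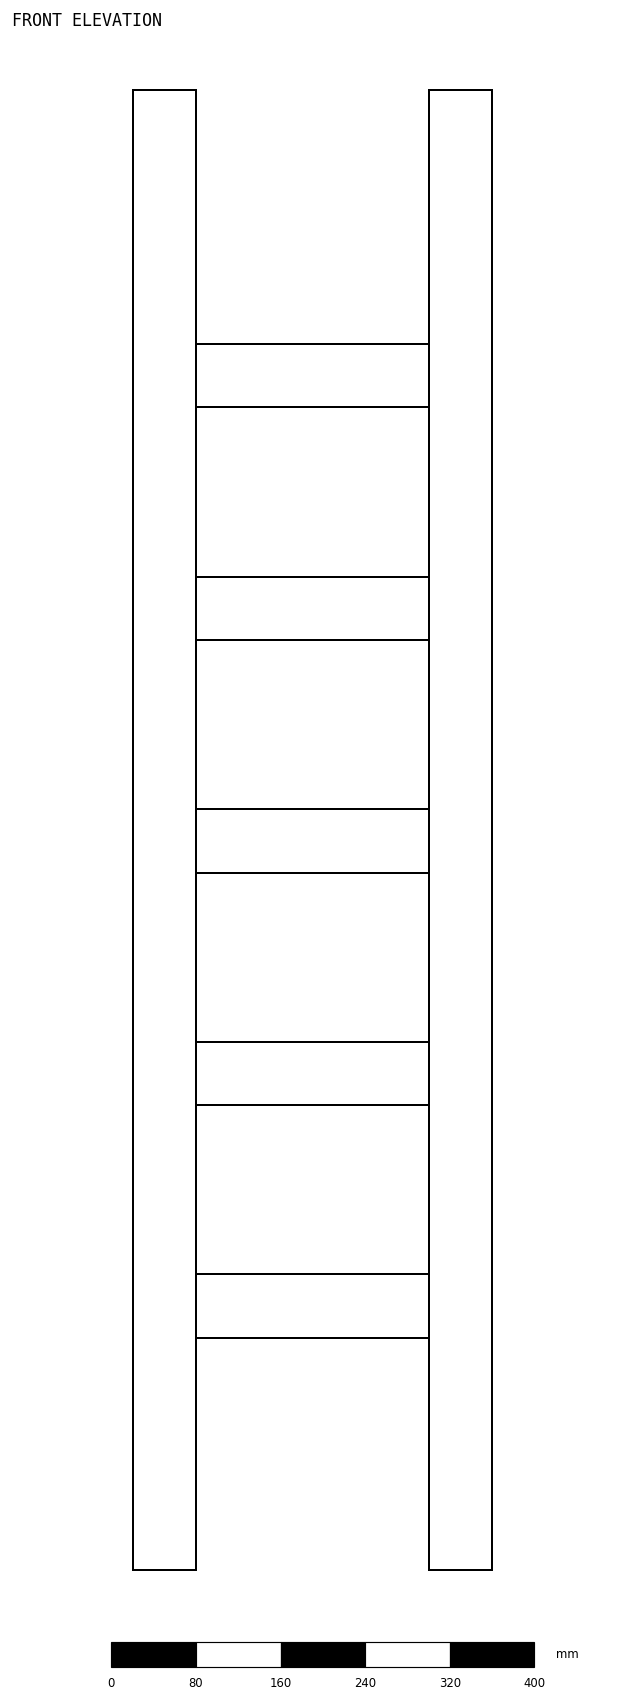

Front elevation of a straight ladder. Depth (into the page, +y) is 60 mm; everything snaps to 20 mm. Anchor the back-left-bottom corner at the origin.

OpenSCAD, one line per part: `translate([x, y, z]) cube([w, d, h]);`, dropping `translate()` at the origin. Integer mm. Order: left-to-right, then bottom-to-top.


cube([60, 60, 1400]);
translate([60, 0, 220]) cube([220, 60, 60]);
translate([60, 0, 440]) cube([220, 60, 60]);
translate([60, 0, 660]) cube([220, 60, 60]);
translate([60, 0, 880]) cube([220, 60, 60]);
translate([60, 0, 1100]) cube([220, 60, 60]);
translate([280, 0, 0]) cube([60, 60, 1400]);


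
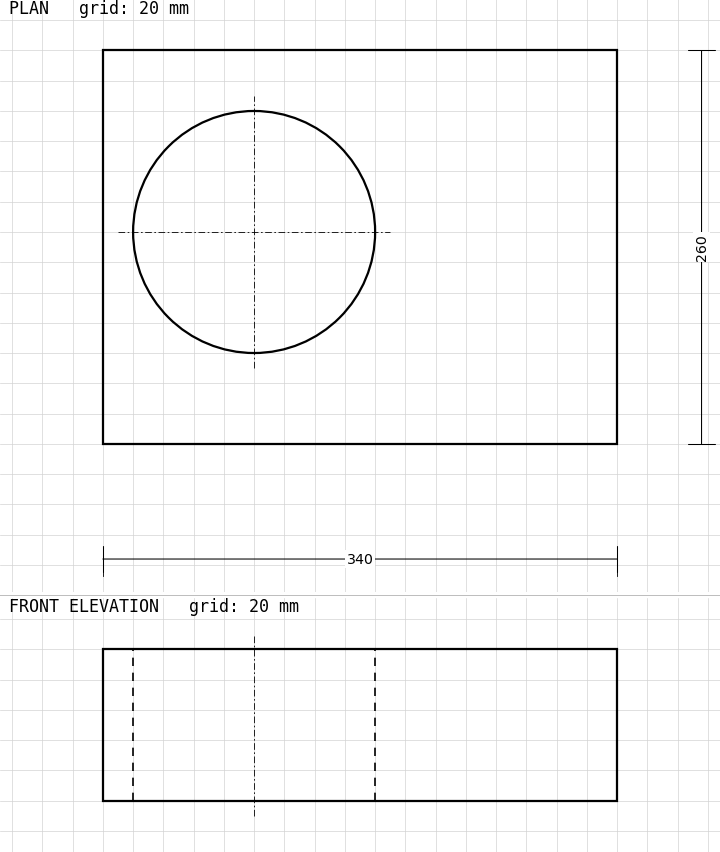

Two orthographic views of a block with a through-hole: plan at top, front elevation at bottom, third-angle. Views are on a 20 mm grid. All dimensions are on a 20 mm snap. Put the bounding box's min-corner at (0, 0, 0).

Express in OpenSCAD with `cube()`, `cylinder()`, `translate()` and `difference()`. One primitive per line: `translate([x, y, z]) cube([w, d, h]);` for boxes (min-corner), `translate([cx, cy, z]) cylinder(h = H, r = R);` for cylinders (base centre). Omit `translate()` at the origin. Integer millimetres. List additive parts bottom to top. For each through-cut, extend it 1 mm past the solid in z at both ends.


difference() {
  cube([340, 260, 100]);
  translate([100, 140, -1]) cylinder(h = 102, r = 80);
}


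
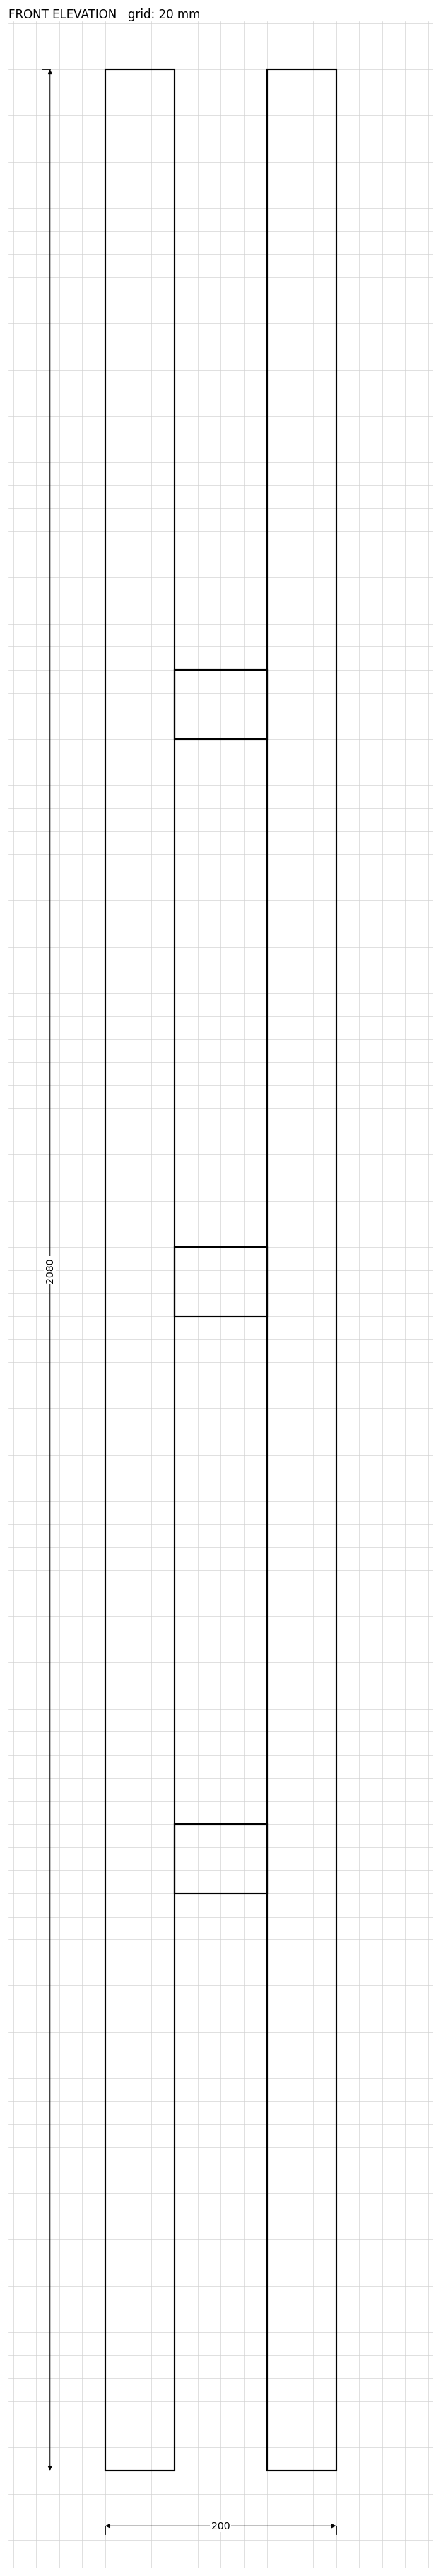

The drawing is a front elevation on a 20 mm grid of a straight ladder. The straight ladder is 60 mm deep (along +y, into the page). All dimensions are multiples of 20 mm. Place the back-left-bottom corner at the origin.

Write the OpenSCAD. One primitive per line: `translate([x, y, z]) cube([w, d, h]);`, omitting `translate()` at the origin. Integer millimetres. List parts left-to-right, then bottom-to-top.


cube([60, 60, 2080]);
translate([60, 0, 500]) cube([80, 60, 60]);
translate([60, 0, 1000]) cube([80, 60, 60]);
translate([60, 0, 1500]) cube([80, 60, 60]);
translate([140, 0, 0]) cube([60, 60, 2080]);
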